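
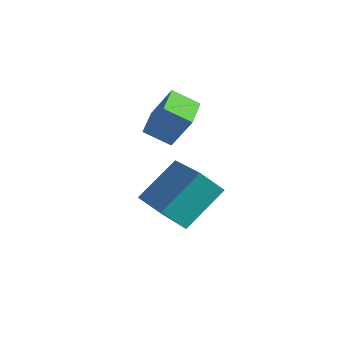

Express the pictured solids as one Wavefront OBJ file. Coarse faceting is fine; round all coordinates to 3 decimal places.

v -0.676 -2.374 -2.658
v -1.245 -2.656 -2.048
v -0.298 -1.166 -1.746
v -0.867 -1.448 -1.137
v 0.887 -3.552 -1.743
v 0.318 -3.834 -1.134
v 1.265 -2.344 -0.832
v 0.696 -2.626 -0.222
v -2.357 -0.84 -0.958
v -1.794 -0.655 0.109
v -2.748 0.145 -0.923
v -2.185 0.33 0.144
v -1.615 -0.53 -1.404
v -1.052 -0.345 -0.337
v -2.006 0.455 -1.369
v -1.443 0.64 -0.302
f 2 4 1
f 5 2 1
f 1 4 3
f 3 5 1
f 2 8 4
f 6 2 5
f 6 8 2
f 4 8 3
f 7 5 3
f 3 8 7
f 7 6 5
f 8 6 7
f 10 12 9
f 13 10 9
f 9 12 11
f 11 13 9
f 10 16 12
f 14 10 13
f 14 16 10
f 12 16 11
f 15 13 11
f 11 16 15
f 15 14 13
f 16 14 15



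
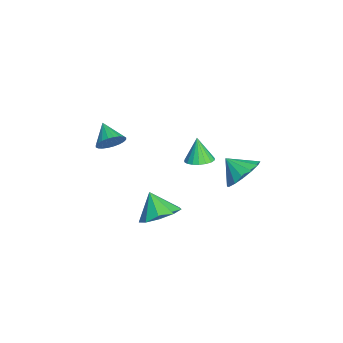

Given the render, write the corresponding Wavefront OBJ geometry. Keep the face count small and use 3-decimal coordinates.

v 0.983 4.435 -1.53
v 1.953 4.419 -1.056
v 0.577 3.565 -0.73
v 1.663 4.808 -0.779
v 1.191 5.098 -0.703
v 0.663 5.21 -0.849
v 0.221 5.115 -1.177
v -0.017 4.837 -1.6
v 0.012 4.452 -2.004
v 0.302 4.062 -2.281
v 0.774 3.772 -2.357
v 1.302 3.66 -2.211
v 1.744 3.756 -1.883
v 1.983 4.034 -1.461
v -1.844 -2.024 -1.536
v -1.346 -2.4 -1.051
v -2.876 -2.496 -0.844
v -1.375 -2.128 -0.909
v -1.475 -1.84 -0.862
v -1.632 -1.58 -0.918
v -1.82 -1.388 -1.068
v -2.013 -1.293 -1.289
v -2.179 -1.309 -1.548
v -2.295 -1.433 -1.805
v -2.341 -1.648 -2.021
v -2.313 -1.92 -2.164
v -2.212 -2.207 -2.211
v -2.056 -2.467 -2.155
v -1.867 -2.659 -2.005
v -1.675 -2.755 -1.784
v -1.509 -2.739 -1.525
v -1.393 -2.614 -1.268
v 0.978 2.347 -0.585
v 1.68 2.347 -0.383
v 0.602 2.213 0.725
v 1.602 2.662 -0.374
v 1.4 2.915 -0.406
v 1.115 3.055 -0.473
v 0.803 3.055 -0.563
v 0.526 2.915 -0.657
v 0.338 2.662 -0.737
v 0.277 2.347 -0.787
v 0.355 2.032 -0.797
v 0.556 1.779 -0.765
v 0.842 1.639 -0.697
v 1.154 1.639 -0.607
v 1.431 1.779 -0.513
v 1.619 2.032 -0.433
v 2.909 0.576 -3.096
v 3.519 1.228 -2.489
v 2.311 0.044 -1.924
v 2.884 1.564 -2.661
v 2.26 1.437 -3.037
v 1.941 0.908 -3.44
v 2.074 0.223 -3.683
v 2.598 -0.297 -3.651
v 3.268 -0.408 -3.36
v 3.77 -0.059 -2.945
v 3.869 0.587 -2.601
f 2 1 4
f 2 4 3
f 4 1 5
f 4 5 3
f 5 1 6
f 5 6 3
f 6 1 7
f 6 7 3
f 7 1 8
f 7 8 3
f 8 1 9
f 8 9 3
f 9 1 10
f 9 10 3
f 10 1 11
f 10 11 3
f 11 1 12
f 11 12 3
f 12 1 13
f 12 13 3
f 13 1 14
f 13 14 3
f 14 1 2
f 14 2 3
f 16 15 18
f 16 18 17
f 18 15 19
f 18 19 17
f 19 15 20
f 19 20 17
f 20 15 21
f 20 21 17
f 21 15 22
f 21 22 17
f 22 15 23
f 22 23 17
f 23 15 24
f 23 24 17
f 24 15 25
f 24 25 17
f 25 15 26
f 25 26 17
f 26 15 27
f 26 27 17
f 27 15 28
f 27 28 17
f 28 15 29
f 28 29 17
f 29 15 30
f 29 30 17
f 30 15 31
f 30 31 17
f 31 15 32
f 31 32 17
f 32 15 16
f 32 16 17
f 34 33 36
f 34 36 35
f 36 33 37
f 36 37 35
f 37 33 38
f 37 38 35
f 38 33 39
f 38 39 35
f 39 33 40
f 39 40 35
f 40 33 41
f 40 41 35
f 41 33 42
f 41 42 35
f 42 33 43
f 42 43 35
f 43 33 44
f 43 44 35
f 44 33 45
f 44 45 35
f 45 33 46
f 45 46 35
f 46 33 47
f 46 47 35
f 47 33 48
f 47 48 35
f 48 33 34
f 48 34 35
f 50 49 52
f 50 52 51
f 52 49 53
f 52 53 51
f 53 49 54
f 53 54 51
f 54 49 55
f 54 55 51
f 55 49 56
f 55 56 51
f 56 49 57
f 56 57 51
f 57 49 58
f 57 58 51
f 58 49 59
f 58 59 51
f 59 49 50
f 59 50 51



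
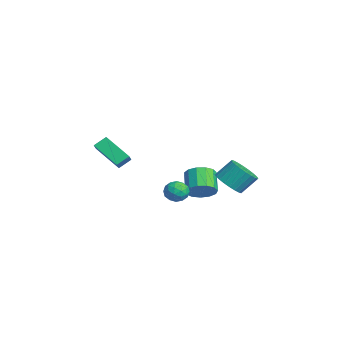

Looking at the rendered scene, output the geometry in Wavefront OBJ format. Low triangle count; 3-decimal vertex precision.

v 0.961 1.717 -3.775
v 1.557 1.881 -3.094
v 0.415 2.086 -2.144
v -0.181 1.923 -2.825
v 1.457 2.34 -3.313
v 0.315 2.545 -2.363
v 1.199 2.601 -3.68
v 0.057 2.806 -2.729
v 0.866 2.582 -4.076
v -0.276 2.787 -3.126
v 0.563 2.288 -4.377
v -0.58 2.493 -3.427
v 0.386 1.813 -4.487
v -0.756 2.018 -3.537
v 0.392 1.308 -4.371
v -0.75 1.513 -3.421
v 0.579 0.933 -4.065
v -0.564 1.138 -3.115
v 0.887 0.807 -3.668
v -0.256 1.012 -2.718
v 1.218 0.97 -3.305
v 0.076 1.175 -2.354
v 1.468 1.37 -3.09
v 0.326 1.576 -2.14
v 0.944 -4.341 0.331
v 0.799 -3.619 0.849
v 0.324 -4.108 -0.169
v 0.179 -3.386 0.349
v 2.201 -3.314 -0.749
v 2.056 -2.592 -0.231
v 1.581 -3.081 -1.249
v 1.436 -2.359 -0.731
v 1.323 0.953 -3.556
v 1.771 0.331 -3.688
v 0.309 0.209 -3.492
v 0.757 -0.413 -3.624
v 0.816 -0.027 -2.951
v 1.442 0.432 -2.99
v 0.638 0.108 -4.19
v 1.264 0.567 -4.229
v 1.347 -0.192 -4.08
v 1.457 -0.275 -3.314
v 0.623 0.815 -3.866
v 0.733 0.732 -3.1
v 1.636 0.707 -3.628
v 0.444 -0.167 -3.552
v 0.479 0.06 -3.156
v 0.742 -0.306 -3.234
v 1.443 0.767 -3.218
v 1.706 0.401 -3.295
v 1.145 0.19 -2.862
v 0.374 0.139 -3.885
v 0.637 -0.227 -3.962
v 1.338 0.846 -3.946
v 1.601 0.48 -4.024
v 0.935 0.35 -4.318
v 1.65 0.034 -3.936
v 1.054 -0.403 -3.898
v 0.984 -0.097 -4.23
v 1.352 0.173 -4.254
v 1.715 -0.015 -3.486
v 1.119 -0.452 -3.448
v 1.153 -0.225 -3.052
v 1.522 0.045 -3.076
v 1.466 -0.322 -3.716
v 0.961 0.992 -3.732
v 0.365 0.555 -3.694
v 0.558 0.495 -4.104
v 0.927 0.765 -4.128
v 1.026 0.943 -3.282
v 0.43 0.506 -3.244
v 0.728 0.367 -2.926
v 1.096 0.637 -2.95
v 0.614 0.862 -3.464
v 0.833 3.296 -3.355
v 1.345 2.652 -2.769
v 1.359 3.6 -1.739
v 0.847 4.244 -2.325
v 1.639 2.843 -2.949
v 1.653 3.791 -1.919
v 1.811 3.103 -3.19
v 1.825 4.051 -2.161
v 1.833 3.392 -3.457
v 1.847 4.34 -2.427
v 1.703 3.666 -3.708
v 1.718 4.615 -2.679
v 1.441 3.885 -3.906
v 1.455 4.833 -2.876
v 1.086 4.013 -4.019
v 1.101 4.962 -2.989
v 0.693 4.032 -4.031
v 0.707 4.981 -3.002
v 0.321 3.94 -3.941
v 0.335 4.888 -2.911
v 0.027 3.749 -3.761
v 0.041 4.697 -2.731
v -0.145 3.489 -3.519
v -0.131 4.437 -2.49
v -0.167 3.2 -3.253
v -0.153 4.148 -2.223
v -0.038 2.925 -3.001
v -0.023 3.874 -1.972
v 0.225 2.707 -2.804
v 0.239 3.655 -1.774
v 0.579 2.578 -2.691
v 0.594 3.527 -1.661
v 0.973 2.559 -2.678
v 0.987 3.508 -1.649
f 2 1 5
f 2 5 3
f 3 5 6
f 3 6 4
f 5 1 7
f 5 7 6
f 6 7 8
f 6 8 4
f 7 1 9
f 7 9 8
f 8 9 10
f 8 10 4
f 9 1 11
f 9 11 10
f 10 11 12
f 10 12 4
f 11 1 13
f 11 13 12
f 12 13 14
f 12 14 4
f 13 1 15
f 13 15 14
f 14 15 16
f 14 16 4
f 15 1 17
f 15 17 16
f 16 17 18
f 16 18 4
f 17 1 19
f 17 19 18
f 18 19 20
f 18 20 4
f 19 1 21
f 19 21 20
f 20 21 22
f 20 22 4
f 21 1 23
f 21 23 22
f 22 23 24
f 22 24 4
f 23 1 2
f 23 2 24
f 24 2 3
f 24 3 4
f 26 28 25
f 29 26 25
f 25 28 27
f 27 29 25
f 26 32 28
f 30 26 29
f 30 32 26
f 28 32 27
f 31 29 27
f 27 32 31
f 31 30 29
f 32 30 31
f 33 70 49
f 70 44 73
f 49 73 38
f 70 73 49
f 33 49 45
f 49 38 50
f 45 50 34
f 49 50 45
f 33 45 54
f 45 34 55
f 54 55 40
f 45 55 54
f 33 54 66
f 54 40 69
f 66 69 43
f 54 69 66
f 33 66 70
f 66 43 74
f 70 74 44
f 66 74 70
f 34 50 61
f 50 38 64
f 61 64 42
f 50 64 61
f 38 73 51
f 73 44 72
f 51 72 37
f 73 72 51
f 44 74 71
f 74 43 67
f 71 67 35
f 74 67 71
f 43 69 68
f 69 40 56
f 68 56 39
f 69 56 68
f 40 55 60
f 55 34 57
f 60 57 41
f 55 57 60
f 36 62 48
f 62 42 63
f 48 63 37
f 62 63 48
f 36 48 46
f 48 37 47
f 46 47 35
f 48 47 46
f 36 46 53
f 46 35 52
f 53 52 39
f 46 52 53
f 36 53 58
f 53 39 59
f 58 59 41
f 53 59 58
f 36 58 62
f 58 41 65
f 62 65 42
f 58 65 62
f 37 63 51
f 63 42 64
f 51 64 38
f 63 64 51
f 35 47 71
f 47 37 72
f 71 72 44
f 47 72 71
f 39 52 68
f 52 35 67
f 68 67 43
f 52 67 68
f 41 59 60
f 59 39 56
f 60 56 40
f 59 56 60
f 42 65 61
f 65 41 57
f 61 57 34
f 65 57 61
f 76 75 79
f 76 79 77
f 77 79 80
f 77 80 78
f 79 75 81
f 79 81 80
f 80 81 82
f 80 82 78
f 81 75 83
f 81 83 82
f 82 83 84
f 82 84 78
f 83 75 85
f 83 85 84
f 84 85 86
f 84 86 78
f 85 75 87
f 85 87 86
f 86 87 88
f 86 88 78
f 87 75 89
f 87 89 88
f 88 89 90
f 88 90 78
f 89 75 91
f 89 91 90
f 90 91 92
f 90 92 78
f 91 75 93
f 91 93 92
f 92 93 94
f 92 94 78
f 93 75 95
f 93 95 94
f 94 95 96
f 94 96 78
f 95 75 97
f 95 97 96
f 96 97 98
f 96 98 78
f 97 75 99
f 97 99 98
f 98 99 100
f 98 100 78
f 99 75 101
f 99 101 100
f 100 101 102
f 100 102 78
f 101 75 103
f 101 103 102
f 102 103 104
f 102 104 78
f 103 75 105
f 103 105 104
f 104 105 106
f 104 106 78
f 105 75 107
f 105 107 106
f 106 107 108
f 106 108 78
f 107 75 76
f 107 76 108
f 108 76 77
f 108 77 78



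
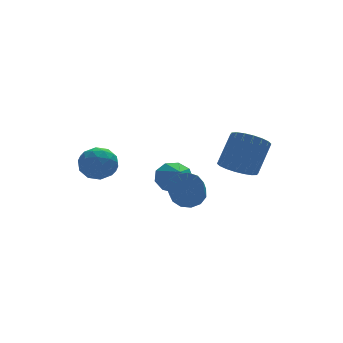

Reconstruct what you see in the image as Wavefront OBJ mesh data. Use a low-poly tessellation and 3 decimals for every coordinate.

v 1.848 3.461 -0.929
v 2.809 3.229 -1.08
v 1.612 1.759 0.189
v 2.746 3.609 -0.515
v 2.263 3.92 -0.144
v 1.585 4.016 -0.14
v 1.031 3.852 -0.506
v 0.859 3.505 -1.07
v 1.15 3.138 -1.568
v 1.767 2.921 -1.767
v 2.422 2.957 -1.574
v 0.899 -1.439 0.185
v 1.647 -1.895 0.026
v 1.008 -3.337 1.156
v 0.261 -2.881 1.315
v 1.736 -1.616 0.432
v 1.097 -3.057 1.563
v 1.559 -1.28 0.76
v 0.921 -2.722 1.891
v 1.173 -0.995 0.906
v 0.534 -2.437 2.036
v 0.7 -0.851 0.822
v 0.061 -2.293 1.953
v 0.291 -0.894 0.537
v -0.348 -2.335 1.667
v 0.074 -1.109 0.139
v -0.565 -2.551 1.269
v 0.12 -1.43 -0.244
v -0.519 -2.871 0.886
v 0.413 -1.753 -0.491
v -0.226 -3.195 0.639
v 0.86 -1.977 -0.523
v 0.222 -3.419 0.607
v 1.32 -2.03 -0.331
v 0.682 -3.472 0.8
v -1.972 4.671 0.201
v -1.082 4.069 0.402
v -2.998 3.291 0.618
v -2.108 2.689 0.819
v -2.369 3.518 1.483
v -1.735 4.371 1.225
v -2.345 2.989 -0.205
v -1.711 3.842 -0.463
v -1.312 3.03 0.151
v -1.327 3.357 1.195
v -2.753 4.003 -0.175
v -2.768 4.33 0.869
v -1.437 4.491 0.265
v -2.643 2.869 0.755
v -2.797 3.356 1.145
v -2.273 3.002 1.264
v -1.821 4.668 0.749
v -1.298 4.315 0.867
v -2.054 3.99 1.502
v -2.782 3.045 0.153
v -2.259 2.692 0.271
v -1.807 4.358 -0.244
v -1.283 4.004 -0.125
v -2.026 3.37 -0.482
v -1.049 3.527 0.236
v -1.652 2.716 0.481
v -1.791 2.892 -0.122
v -1.418 3.393 -0.273
v -1.058 3.719 0.849
v -1.661 2.908 1.094
v -1.814 3.394 1.484
v -1.442 3.896 1.333
v -1.193 3.108 0.701
v -2.419 4.452 -0.074
v -3.022 3.641 0.171
v -2.638 3.464 -0.313
v -2.266 3.966 -0.464
v -2.428 4.644 0.539
v -3.031 3.833 0.784
v -2.662 3.967 1.293
v -2.289 4.468 1.142
v -2.887 4.252 0.319
v 3.139 -2.112 1.796
v 3.685 -1.546 1.131
v 4.668 -0.722 2.639
v 4.121 -1.288 3.304
v 3.324 -1.279 1.22
v 4.306 -0.454 2.728
v 2.926 -1.176 1.423
v 3.908 -0.352 2.931
v 2.57 -1.259 1.7
v 3.553 -0.434 3.208
v 2.327 -1.511 1.996
v 3.31 -0.686 3.504
v 2.245 -1.881 2.252
v 3.227 -1.057 3.761
v 2.339 -2.298 2.418
v 3.322 -1.474 3.927
v 2.592 -2.678 2.461
v 3.575 -1.854 3.969
v 2.954 -2.946 2.372
v 3.936 -2.121 3.88
v 3.352 -3.048 2.169
v 4.334 -2.224 3.677
v 3.707 -2.966 1.892
v 4.69 -2.141 3.4
v 3.95 -2.714 1.596
v 4.933 -1.889 3.104
v 4.033 -2.343 1.339
v 5.015 -1.519 2.848
v 3.938 -1.926 1.173
v 4.921 -1.102 2.682
f 2 1 4
f 2 4 3
f 4 1 5
f 4 5 3
f 5 1 6
f 5 6 3
f 6 1 7
f 6 7 3
f 7 1 8
f 7 8 3
f 8 1 9
f 8 9 3
f 9 1 10
f 9 10 3
f 10 1 11
f 10 11 3
f 11 1 2
f 11 2 3
f 13 12 16
f 13 16 14
f 14 16 17
f 14 17 15
f 16 12 18
f 16 18 17
f 17 18 19
f 17 19 15
f 18 12 20
f 18 20 19
f 19 20 21
f 19 21 15
f 20 12 22
f 20 22 21
f 21 22 23
f 21 23 15
f 22 12 24
f 22 24 23
f 23 24 25
f 23 25 15
f 24 12 26
f 24 26 25
f 25 26 27
f 25 27 15
f 26 12 28
f 26 28 27
f 27 28 29
f 27 29 15
f 28 12 30
f 28 30 29
f 29 30 31
f 29 31 15
f 30 12 32
f 30 32 31
f 31 32 33
f 31 33 15
f 32 12 34
f 32 34 33
f 33 34 35
f 33 35 15
f 34 12 13
f 34 13 35
f 35 13 14
f 35 14 15
f 36 73 52
f 73 47 76
f 52 76 41
f 73 76 52
f 36 52 48
f 52 41 53
f 48 53 37
f 52 53 48
f 36 48 57
f 48 37 58
f 57 58 43
f 48 58 57
f 36 57 69
f 57 43 72
f 69 72 46
f 57 72 69
f 36 69 73
f 69 46 77
f 73 77 47
f 69 77 73
f 37 53 64
f 53 41 67
f 64 67 45
f 53 67 64
f 41 76 54
f 76 47 75
f 54 75 40
f 76 75 54
f 47 77 74
f 77 46 70
f 74 70 38
f 77 70 74
f 46 72 71
f 72 43 59
f 71 59 42
f 72 59 71
f 43 58 63
f 58 37 60
f 63 60 44
f 58 60 63
f 39 65 51
f 65 45 66
f 51 66 40
f 65 66 51
f 39 51 49
f 51 40 50
f 49 50 38
f 51 50 49
f 39 49 56
f 49 38 55
f 56 55 42
f 49 55 56
f 39 56 61
f 56 42 62
f 61 62 44
f 56 62 61
f 39 61 65
f 61 44 68
f 65 68 45
f 61 68 65
f 40 66 54
f 66 45 67
f 54 67 41
f 66 67 54
f 38 50 74
f 50 40 75
f 74 75 47
f 50 75 74
f 42 55 71
f 55 38 70
f 71 70 46
f 55 70 71
f 44 62 63
f 62 42 59
f 63 59 43
f 62 59 63
f 45 68 64
f 68 44 60
f 64 60 37
f 68 60 64
f 79 78 82
f 79 82 80
f 80 82 83
f 80 83 81
f 82 78 84
f 82 84 83
f 83 84 85
f 83 85 81
f 84 78 86
f 84 86 85
f 85 86 87
f 85 87 81
f 86 78 88
f 86 88 87
f 87 88 89
f 87 89 81
f 88 78 90
f 88 90 89
f 89 90 91
f 89 91 81
f 90 78 92
f 90 92 91
f 91 92 93
f 91 93 81
f 92 78 94
f 92 94 93
f 93 94 95
f 93 95 81
f 94 78 96
f 94 96 95
f 95 96 97
f 95 97 81
f 96 78 98
f 96 98 97
f 97 98 99
f 97 99 81
f 98 78 100
f 98 100 99
f 99 100 101
f 99 101 81
f 100 78 102
f 100 102 101
f 101 102 103
f 101 103 81
f 102 78 104
f 102 104 103
f 103 104 105
f 103 105 81
f 104 78 106
f 104 106 105
f 105 106 107
f 105 107 81
f 106 78 79
f 106 79 107
f 107 79 80
f 107 80 81



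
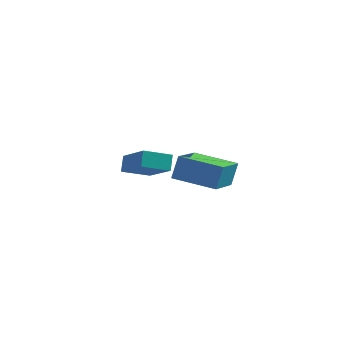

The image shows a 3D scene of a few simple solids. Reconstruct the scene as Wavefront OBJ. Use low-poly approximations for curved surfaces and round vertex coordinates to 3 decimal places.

v -4.962 -1.812 -0.943
v -5.08 -1.35 -0.276
v -4.061 -1.01 -1.34
v -4.179 -0.548 -0.673
v -3.561 -2.892 0.053
v -3.679 -2.43 0.72
v -2.66 -2.09 -0.344
v -2.778 -1.628 0.323
v -4.3 1.636 -2.662
v -4.142 2.008 -1.501
v -4.418 3.6 -3.275
v -4.26 3.971 -2.113
v -2.28 1.669 -2.947
v -2.122 2.04 -1.785
v -2.398 3.632 -3.559
v -2.24 4.004 -2.398
f 2 4 1
f 5 2 1
f 1 4 3
f 3 5 1
f 2 8 4
f 6 2 5
f 6 8 2
f 4 8 3
f 7 5 3
f 3 8 7
f 7 6 5
f 8 6 7
f 10 12 9
f 13 10 9
f 9 12 11
f 11 13 9
f 10 16 12
f 14 10 13
f 14 16 10
f 12 16 11
f 15 13 11
f 11 16 15
f 15 14 13
f 16 14 15



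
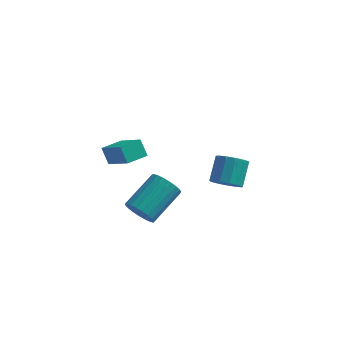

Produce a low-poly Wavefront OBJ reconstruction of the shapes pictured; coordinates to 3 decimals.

v 1.379 1.822 -3.285
v 1.744 2.266 -3.767
v 1.785 3.242 -2.837
v 1.421 2.798 -2.355
v 1.332 2.339 -3.826
v 1.373 3.316 -2.895
v 0.935 2.248 -3.713
v 0.976 3.225 -2.783
v 0.679 2.022 -3.465
v 0.72 2.999 -2.534
v 0.646 1.732 -3.159
v 0.687 2.709 -2.228
v 0.845 1.471 -2.893
v 0.886 2.447 -1.963
v 1.214 1.321 -2.752
v 1.255 2.297 -1.822
v 1.636 1.33 -2.781
v 1.677 2.307 -1.85
v 1.976 1.495 -2.969
v 2.017 2.472 -2.038
v 2.127 1.764 -3.258
v 2.168 2.741 -2.327
v 2.04 2.051 -3.556
v 2.081 3.028 -2.625
v -2.446 -2.904 1.044
v -2.823 -2.606 1.733
v -1.838 -2.135 1.044
v -2.215 -1.837 1.733
v -1.385 -3.743 1.987
v -1.762 -3.445 2.676
v -0.777 -2.974 1.987
v -1.154 -2.676 2.676
v -1.751 -0.903 -3.694
v -1.236 -1.374 -3.347
v -0.454 0.151 -2.438
v -0.969 0.623 -2.786
v -1.079 -1.292 -3.619
v -0.297 0.233 -2.71
v -1.039 -1.143 -3.904
v -0.257 0.382 -2.995
v -1.122 -0.952 -4.153
v -0.34 0.573 -3.244
v -1.313 -0.753 -4.322
v -0.531 0.772 -3.414
v -1.581 -0.579 -4.384
v -0.799 0.946 -3.475
v -1.877 -0.462 -4.325
v -1.095 1.063 -3.417
v -2.152 -0.421 -4.158
v -1.37 1.105 -3.249
v -2.358 -0.463 -3.911
v -1.576 1.063 -3.002
v -2.458 -0.581 -3.626
v -1.676 0.944 -2.717
v -2.436 -0.755 -3.353
v -1.655 0.771 -2.444
v -2.296 -0.954 -3.139
v -1.514 0.571 -2.23
v -2.062 -1.144 -3.021
v -1.28 0.381 -2.112
v -1.774 -1.293 -3.02
v -0.992 0.232 -2.111
v -1.481 -1.374 -3.135
v -0.699 0.151 -2.226
f 2 1 5
f 2 5 3
f 3 5 6
f 3 6 4
f 5 1 7
f 5 7 6
f 6 7 8
f 6 8 4
f 7 1 9
f 7 9 8
f 8 9 10
f 8 10 4
f 9 1 11
f 9 11 10
f 10 11 12
f 10 12 4
f 11 1 13
f 11 13 12
f 12 13 14
f 12 14 4
f 13 1 15
f 13 15 14
f 14 15 16
f 14 16 4
f 15 1 17
f 15 17 16
f 16 17 18
f 16 18 4
f 17 1 19
f 17 19 18
f 18 19 20
f 18 20 4
f 19 1 21
f 19 21 20
f 20 21 22
f 20 22 4
f 21 1 23
f 21 23 22
f 22 23 24
f 22 24 4
f 23 1 2
f 23 2 24
f 24 2 3
f 24 3 4
f 26 28 25
f 29 26 25
f 25 28 27
f 27 29 25
f 26 32 28
f 30 26 29
f 30 32 26
f 28 32 27
f 31 29 27
f 27 32 31
f 31 30 29
f 32 30 31
f 34 33 37
f 34 37 35
f 35 37 38
f 35 38 36
f 37 33 39
f 37 39 38
f 38 39 40
f 38 40 36
f 39 33 41
f 39 41 40
f 40 41 42
f 40 42 36
f 41 33 43
f 41 43 42
f 42 43 44
f 42 44 36
f 43 33 45
f 43 45 44
f 44 45 46
f 44 46 36
f 45 33 47
f 45 47 46
f 46 47 48
f 46 48 36
f 47 33 49
f 47 49 48
f 48 49 50
f 48 50 36
f 49 33 51
f 49 51 50
f 50 51 52
f 50 52 36
f 51 33 53
f 51 53 52
f 52 53 54
f 52 54 36
f 53 33 55
f 53 55 54
f 54 55 56
f 54 56 36
f 55 33 57
f 55 57 56
f 56 57 58
f 56 58 36
f 57 33 59
f 57 59 58
f 58 59 60
f 58 60 36
f 59 33 61
f 59 61 60
f 60 61 62
f 60 62 36
f 61 33 63
f 61 63 62
f 62 63 64
f 62 64 36
f 63 33 34
f 63 34 64
f 64 34 35
f 64 35 36



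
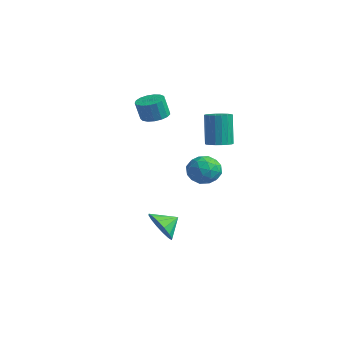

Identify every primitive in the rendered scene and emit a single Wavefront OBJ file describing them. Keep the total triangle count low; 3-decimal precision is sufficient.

v 2.093 -0.673 2.318
v 2.777 -0.935 2.477
v 2.391 -0.75 4.441
v 1.707 -0.487 4.282
v 2.827 -0.606 2.456
v 2.441 -0.421 4.42
v 2.732 -0.29 2.408
v 2.346 -0.105 4.372
v 2.51 -0.05 2.341
v 2.124 0.135 4.305
v 2.206 0.067 2.27
v 1.82 0.252 4.234
v 1.879 0.038 2.209
v 1.493 0.223 4.173
v 1.595 -0.132 2.169
v 1.208 0.053 4.133
v 1.409 -0.41 2.159
v 1.023 -0.225 4.123
v 1.359 -0.739 2.18
v 0.973 -0.554 4.144
v 1.454 -1.055 2.228
v 1.068 -0.87 4.192
v 1.676 -1.295 2.295
v 1.29 -1.11 4.259
v 1.98 -1.412 2.366
v 1.594 -1.227 4.33
v 2.307 -1.383 2.427
v 1.921 -1.198 4.391
v 2.592 -1.213 2.467
v 2.205 -1.028 4.431
v -3.656 -1.2 2.871
v -2.811 -1.287 2.838
v -2.8 -1.648 4.076
v -3.644 -1.56 4.109
v -2.864 -0.9 2.951
v -2.853 -1.261 4.189
v -3.099 -0.581 3.046
v -3.088 -0.942 4.284
v -3.461 -0.405 3.101
v -3.45 -0.765 4.339
v -3.868 -0.41 3.103
v -3.857 -0.771 4.341
v -4.226 -0.596 3.052
v -4.215 -0.957 4.29
v -4.454 -0.921 2.959
v -4.442 -1.281 4.198
v -4.498 -1.309 2.847
v -4.487 -1.67 4.085
v -4.35 -1.672 2.739
v -4.338 -2.033 3.978
v -4.042 -1.927 2.662
v -4.031 -2.288 3.901
v -3.646 -2.016 2.633
v -3.635 -2.376 3.871
v -3.252 -1.917 2.658
v -3.241 -2.278 3.897
v -2.951 -1.654 2.732
v -2.94 -2.015 3.97
v 0.702 -3.467 -3.672
v 1.169 -3.039 -4.571
v 0.858 -2.453 -3.108
v 0.614 -2.924 -4.624
v 0.083 -2.954 -4.422
v -0.283 -3.121 -4.019
v -0.385 -3.382 -3.523
v -0.195 -3.664 -3.067
v 0.234 -3.894 -2.772
v 0.789 -4.01 -2.719
v 1.321 -3.98 -2.921
v 1.687 -3.812 -3.324
v 1.788 -3.552 -3.82
v 1.599 -3.269 -4.277
v -1.144 0.479 -0.383
v -0.526 0.463 -1.233
v -0.134 -0.663 0.373
v 0.484 -0.679 -0.477
v 0.45 0.178 0.131
v -0.175 0.883 -0.336
v -0.485 -1.083 -0.524
v -1.11 -0.378 -0.991
v -0.119 -0.503 -1.321
v 0.459 0.277 -0.915
v -1.119 -0.477 0.055
v -0.541 0.303 0.461
v -0.924 0.571 -0.874
v 0.264 -0.771 0.014
v 0.243 -0.268 0.372
v 0.607 -0.277 -0.128
v -0.717 0.818 -0.347
v -0.354 0.809 -0.847
v 0.22 0.641 -0.044
v -0.306 -1.009 -0.013
v 0.057 -1.018 -0.513
v -1.267 0.077 -0.732
v -0.903 0.068 -1.232
v -0.88 -0.841 -0.816
v -0.321 -0.006 -1.426
v 0.273 -0.677 -0.981
v -0.297 -0.915 -1.009
v -0.664 -0.5 -1.284
v 0.019 0.452 -1.187
v 0.612 -0.219 -0.743
v 0.592 0.285 -0.385
v 0.225 0.699 -0.66
v 0.258 -0.115 -1.239
v -1.272 0.019 -0.117
v -0.679 -0.652 0.327
v -0.885 -0.899 -0.2
v -1.252 -0.485 -0.475
v -0.933 0.477 0.121
v -0.339 -0.194 0.566
v 0.004 0.3 0.424
v -0.363 0.715 0.149
v -0.918 -0.085 0.379
f 2 1 5
f 2 5 3
f 3 5 6
f 3 6 4
f 5 1 7
f 5 7 6
f 6 7 8
f 6 8 4
f 7 1 9
f 7 9 8
f 8 9 10
f 8 10 4
f 9 1 11
f 9 11 10
f 10 11 12
f 10 12 4
f 11 1 13
f 11 13 12
f 12 13 14
f 12 14 4
f 13 1 15
f 13 15 14
f 14 15 16
f 14 16 4
f 15 1 17
f 15 17 16
f 16 17 18
f 16 18 4
f 17 1 19
f 17 19 18
f 18 19 20
f 18 20 4
f 19 1 21
f 19 21 20
f 20 21 22
f 20 22 4
f 21 1 23
f 21 23 22
f 22 23 24
f 22 24 4
f 23 1 25
f 23 25 24
f 24 25 26
f 24 26 4
f 25 1 27
f 25 27 26
f 26 27 28
f 26 28 4
f 27 1 29
f 27 29 28
f 28 29 30
f 28 30 4
f 29 1 2
f 29 2 30
f 30 2 3
f 30 3 4
f 32 31 35
f 32 35 33
f 33 35 36
f 33 36 34
f 35 31 37
f 35 37 36
f 36 37 38
f 36 38 34
f 37 31 39
f 37 39 38
f 38 39 40
f 38 40 34
f 39 31 41
f 39 41 40
f 40 41 42
f 40 42 34
f 41 31 43
f 41 43 42
f 42 43 44
f 42 44 34
f 43 31 45
f 43 45 44
f 44 45 46
f 44 46 34
f 45 31 47
f 45 47 46
f 46 47 48
f 46 48 34
f 47 31 49
f 47 49 48
f 48 49 50
f 48 50 34
f 49 31 51
f 49 51 50
f 50 51 52
f 50 52 34
f 51 31 53
f 51 53 52
f 52 53 54
f 52 54 34
f 53 31 55
f 53 55 54
f 54 55 56
f 54 56 34
f 55 31 57
f 55 57 56
f 56 57 58
f 56 58 34
f 57 31 32
f 57 32 58
f 58 32 33
f 58 33 34
f 60 59 62
f 60 62 61
f 62 59 63
f 62 63 61
f 63 59 64
f 63 64 61
f 64 59 65
f 64 65 61
f 65 59 66
f 65 66 61
f 66 59 67
f 66 67 61
f 67 59 68
f 67 68 61
f 68 59 69
f 68 69 61
f 69 59 70
f 69 70 61
f 70 59 71
f 70 71 61
f 71 59 72
f 71 72 61
f 72 59 60
f 72 60 61
f 73 110 89
f 110 84 113
f 89 113 78
f 110 113 89
f 73 89 85
f 89 78 90
f 85 90 74
f 89 90 85
f 73 85 94
f 85 74 95
f 94 95 80
f 85 95 94
f 73 94 106
f 94 80 109
f 106 109 83
f 94 109 106
f 73 106 110
f 106 83 114
f 110 114 84
f 106 114 110
f 74 90 101
f 90 78 104
f 101 104 82
f 90 104 101
f 78 113 91
f 113 84 112
f 91 112 77
f 113 112 91
f 84 114 111
f 114 83 107
f 111 107 75
f 114 107 111
f 83 109 108
f 109 80 96
f 108 96 79
f 109 96 108
f 80 95 100
f 95 74 97
f 100 97 81
f 95 97 100
f 76 102 88
f 102 82 103
f 88 103 77
f 102 103 88
f 76 88 86
f 88 77 87
f 86 87 75
f 88 87 86
f 76 86 93
f 86 75 92
f 93 92 79
f 86 92 93
f 76 93 98
f 93 79 99
f 98 99 81
f 93 99 98
f 76 98 102
f 98 81 105
f 102 105 82
f 98 105 102
f 77 103 91
f 103 82 104
f 91 104 78
f 103 104 91
f 75 87 111
f 87 77 112
f 111 112 84
f 87 112 111
f 79 92 108
f 92 75 107
f 108 107 83
f 92 107 108
f 81 99 100
f 99 79 96
f 100 96 80
f 99 96 100
f 82 105 101
f 105 81 97
f 101 97 74
f 105 97 101



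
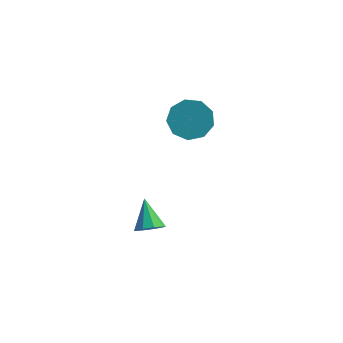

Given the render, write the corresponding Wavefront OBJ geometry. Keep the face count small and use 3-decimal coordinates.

v 2.353 4.004 1.254
v 3.193 4.444 1.539
v 3.326 3.717 2.271
v 2.487 3.276 1.986
v 2.669 4.697 1.886
v 2.803 3.97 2.618
v 1.998 4.626 1.937
v 2.131 3.898 2.669
v 1.493 4.263 1.669
v 1.626 3.536 2.401
v 1.39 3.779 1.207
v 1.523 3.052 1.938
v 1.739 3.4 0.766
v 1.872 2.673 1.498
v 2.374 3.304 0.555
v 2.508 2.576 1.286
v 3 3.534 0.67
v 3.134 2.807 1.402
v 3.324 3.985 1.059
v 3.457 3.258 1.79
v 1.182 1.183 -3.739
v 1.814 1.433 -3.725
v 0.738 2.257 -2.821
v 1.573 1.629 -4.071
v 1.149 1.617 -4.262
v 0.74 1.402 -4.207
v 0.538 1.084 -3.934
v 0.637 0.813 -3.569
v 0.991 0.715 -3.284
v 1.434 0.837 -3.211
v 1.759 1.12 -3.385
f 2 1 5
f 2 5 3
f 3 5 6
f 3 6 4
f 5 1 7
f 5 7 6
f 6 7 8
f 6 8 4
f 7 1 9
f 7 9 8
f 8 9 10
f 8 10 4
f 9 1 11
f 9 11 10
f 10 11 12
f 10 12 4
f 11 1 13
f 11 13 12
f 12 13 14
f 12 14 4
f 13 1 15
f 13 15 14
f 14 15 16
f 14 16 4
f 15 1 17
f 15 17 16
f 16 17 18
f 16 18 4
f 17 1 19
f 17 19 18
f 18 19 20
f 18 20 4
f 19 1 2
f 19 2 20
f 20 2 3
f 20 3 4
f 22 21 24
f 22 24 23
f 24 21 25
f 24 25 23
f 25 21 26
f 25 26 23
f 26 21 27
f 26 27 23
f 27 21 28
f 27 28 23
f 28 21 29
f 28 29 23
f 29 21 30
f 29 30 23
f 30 21 31
f 30 31 23
f 31 21 22
f 31 22 23



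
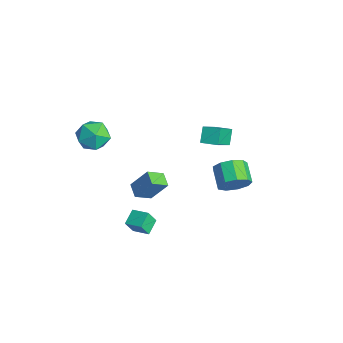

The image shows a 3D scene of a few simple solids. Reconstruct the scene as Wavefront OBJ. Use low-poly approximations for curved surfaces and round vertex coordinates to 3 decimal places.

v 1.602 -3.318 -4.845
v 1.644 -3.831 -3.85
v 0.956 -2.571 -4.433
v 0.998 -3.084 -3.438
v 2.502 -2.696 -4.562
v 2.544 -3.209 -3.567
v 1.856 -1.949 -4.15
v 1.898 -2.462 -3.155
v -2.516 3.678 -2.804
v -1.48 2.38 -1.36
v -3.139 4.13 -1.95
v -2.104 2.833 -0.507
v -1.736 4.467 -2.653
v -0.701 3.17 -1.21
v -2.36 4.92 -1.8
v -1.324 3.622 -0.356
v -5.023 -3.264 -0.171
v -4.342 -2.436 -0.708
v -3.598 -4.564 -0.372
v -2.917 -3.736 -0.909
v -3.169 -3.64 0.259
v -4.05 -2.836 0.383
v -3.89 -4.164 -1.463
v -4.771 -3.36 -1.339
v -3.642 -2.992 -1.506
v -3.197 -2.668 -0.442
v -4.743 -4.332 -0.638
v -4.298 -4.008 0.426
v 4.389 1.825 0.123
v 4.853 2.431 0.815
v 3.615 2.7 1.41
v 3.151 2.095 0.717
v 4.665 2.809 0.251
v 3.426 3.079 0.846
v 4.348 2.728 -0.372
v 3.109 2.997 0.222
v 4.05 2.224 -0.764
v 2.811 2.493 -0.17
v 3.911 1.533 -0.741
v 2.672 1.803 -0.147
v 3.996 0.98 -0.314
v 2.757 1.249 0.28
v 4.265 0.822 0.318
v 3.026 1.091 0.912
v 4.592 1.133 0.858
v 3.353 1.403 1.453
v 4.824 1.769 1.055
v 3.586 2.038 1.649
v -0.294 -1.347 -4.267
v -0.234 -2.41 -3.613
v -1.238 -1.232 -3.992
v -1.178 -2.295 -3.337
v 0.218 -0.465 -2.883
v 0.278 -1.528 -2.228
v -0.726 -0.35 -2.607
v -0.666 -1.413 -1.953
f 2 4 1
f 5 2 1
f 1 4 3
f 3 5 1
f 2 8 4
f 6 2 5
f 6 8 2
f 4 8 3
f 7 5 3
f 3 8 7
f 7 6 5
f 8 6 7
f 10 12 9
f 13 10 9
f 9 12 11
f 11 13 9
f 10 16 12
f 14 10 13
f 14 16 10
f 12 16 11
f 15 13 11
f 11 16 15
f 15 14 13
f 16 14 15
f 17 28 22
f 17 22 18
f 17 18 24
f 17 24 27
f 17 27 28
f 18 22 26
f 22 28 21
f 28 27 19
f 27 24 23
f 24 18 25
f 20 26 21
f 20 21 19
f 20 19 23
f 20 23 25
f 20 25 26
f 21 26 22
f 19 21 28
f 23 19 27
f 25 23 24
f 26 25 18
f 30 29 33
f 30 33 31
f 31 33 34
f 31 34 32
f 33 29 35
f 33 35 34
f 34 35 36
f 34 36 32
f 35 29 37
f 35 37 36
f 36 37 38
f 36 38 32
f 37 29 39
f 37 39 38
f 38 39 40
f 38 40 32
f 39 29 41
f 39 41 40
f 40 41 42
f 40 42 32
f 41 29 43
f 41 43 42
f 42 43 44
f 42 44 32
f 43 29 45
f 43 45 44
f 44 45 46
f 44 46 32
f 45 29 47
f 45 47 46
f 46 47 48
f 46 48 32
f 47 29 30
f 47 30 48
f 48 30 31
f 48 31 32
f 50 52 49
f 53 50 49
f 49 52 51
f 51 53 49
f 50 56 52
f 54 50 53
f 54 56 50
f 52 56 51
f 55 53 51
f 51 56 55
f 55 54 53
f 56 54 55



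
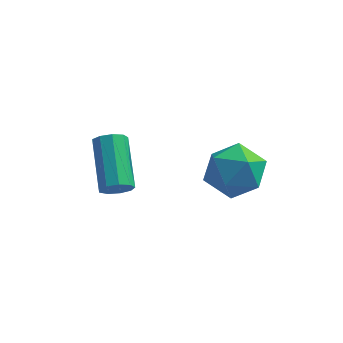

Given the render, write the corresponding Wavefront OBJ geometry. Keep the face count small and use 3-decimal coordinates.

v 2.196 0.885 1.955
v 3.028 0.744 1.42
v 1.372 -0.044 0.92
v 2.204 -0.185 0.385
v 2.121 -0.588 1.295
v 2.63 -0.014 1.935
v 1.77 0.714 0.405
v 2.279 1.288 1.045
v 2.764 0.639 0.462
v 2.981 -0.167 1.012
v 1.419 0.867 1.328
v 1.636 0.061 1.878
v -0.62 -2.006 1.808
v -0.139 -1.841 1.844
v -0.678 -0.469 2.768
v -1.16 -0.634 2.732
v -0.29 -1.708 1.559
v -0.829 -0.336 2.483
v -0.595 -1.714 1.39
v -1.134 -0.343 2.315
v -0.912 -1.857 1.417
v -1.451 -0.485 2.341
v -1.093 -2.07 1.626
v -1.632 -0.698 2.551
v -1.052 -2.252 1.921
v -1.592 -0.88 2.846
v -0.81 -2.32 2.162
v -1.349 -0.948 3.087
v -0.479 -2.24 2.238
v -1.018 -0.868 3.163
v -0.214 -2.051 2.112
v -0.753 -0.679 3.037
f 1 12 6
f 1 6 2
f 1 2 8
f 1 8 11
f 1 11 12
f 2 6 10
f 6 12 5
f 12 11 3
f 11 8 7
f 8 2 9
f 4 10 5
f 4 5 3
f 4 3 7
f 4 7 9
f 4 9 10
f 5 10 6
f 3 5 12
f 7 3 11
f 9 7 8
f 10 9 2
f 14 13 17
f 14 17 15
f 15 17 18
f 15 18 16
f 17 13 19
f 17 19 18
f 18 19 20
f 18 20 16
f 19 13 21
f 19 21 20
f 20 21 22
f 20 22 16
f 21 13 23
f 21 23 22
f 22 23 24
f 22 24 16
f 23 13 25
f 23 25 24
f 24 25 26
f 24 26 16
f 25 13 27
f 25 27 26
f 26 27 28
f 26 28 16
f 27 13 29
f 27 29 28
f 28 29 30
f 28 30 16
f 29 13 31
f 29 31 30
f 30 31 32
f 30 32 16
f 31 13 14
f 31 14 32
f 32 14 15
f 32 15 16



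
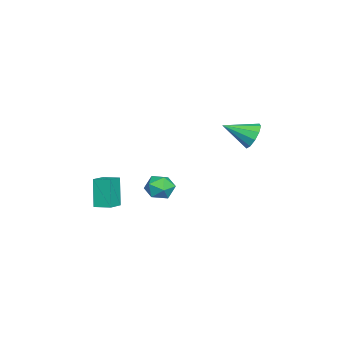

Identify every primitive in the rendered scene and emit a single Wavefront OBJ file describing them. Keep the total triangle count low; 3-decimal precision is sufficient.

v -3.061 -0.034 -1.543
v -2.68 -0.386 -2.334
v -3.38 -1.454 -1.066
v -2.999 -1.806 -1.857
v -2.446 -1.396 -1.208
v -2.249 -0.519 -1.502
v -3.811 -1.321 -1.898
v -3.614 -0.444 -2.192
v -3.144 -1.181 -2.554
v -2.3 -1.228 -2.127
v -3.76 -0.612 -1.273
v -2.916 -0.659 -0.846
v -3.155 4.176 2.723
v -2.595 4.599 3.319
v -2.805 2.564 3.537
v -3.119 4.597 3.541
v -3.656 4.434 3.451
v -4.002 4.173 3.082
v -4.025 3.914 2.577
v -3.715 3.754 2.128
v -3.192 3.756 1.906
v -2.654 3.918 1.996
v -2.308 4.179 2.364
v -2.286 4.439 2.869
v -2.748 -4.044 -3.277
v -3.407 -4.227 -1.472
v -2.56 -3.026 -3.105
v -3.219 -3.208 -1.301
v -1.641 -4.312 -2.899
v -2.3 -4.494 -1.095
v -1.453 -3.293 -2.728
v -2.112 -3.476 -0.923
f 1 12 6
f 1 6 2
f 1 2 8
f 1 8 11
f 1 11 12
f 2 6 10
f 6 12 5
f 12 11 3
f 11 8 7
f 8 2 9
f 4 10 5
f 4 5 3
f 4 3 7
f 4 7 9
f 4 9 10
f 5 10 6
f 3 5 12
f 7 3 11
f 9 7 8
f 10 9 2
f 14 13 16
f 14 16 15
f 16 13 17
f 16 17 15
f 17 13 18
f 17 18 15
f 18 13 19
f 18 19 15
f 19 13 20
f 19 20 15
f 20 13 21
f 20 21 15
f 21 13 22
f 21 22 15
f 22 13 23
f 22 23 15
f 23 13 24
f 23 24 15
f 24 13 14
f 24 14 15
f 26 28 25
f 29 26 25
f 25 28 27
f 27 29 25
f 26 32 28
f 30 26 29
f 30 32 26
f 28 32 27
f 31 29 27
f 27 32 31
f 31 30 29
f 32 30 31



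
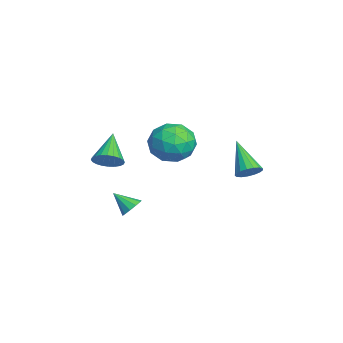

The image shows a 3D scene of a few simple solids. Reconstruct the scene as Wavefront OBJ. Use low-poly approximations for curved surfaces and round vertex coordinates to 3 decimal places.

v 3.973 3.914 0.185
v 4.385 3.448 0.506
v 2.447 3.506 1.555
v 4.451 3.736 0.665
v 4.407 4.064 0.714
v 4.263 4.358 0.641
v 4.053 4.551 0.465
v 3.825 4.597 0.224
v 3.63 4.487 -0.025
v 3.514 4.245 -0.227
v 3.503 3.928 -0.334
v 3.6 3.608 -0.322
v 3.782 3.357 -0.193
v 4.007 3.234 0.022
v 4.225 3.267 0.274
v 2.26 -1.513 -2.921
v 2.858 -1.653 -2.706
v 1.76 -2.387 -2.099
v 2.711 -1.356 -2.48
v 2.392 -1.118 -2.422
v 2.022 -1.032 -2.555
v 1.744 -1.129 -2.828
v 1.663 -1.373 -3.136
v 1.81 -1.671 -3.363
v 2.129 -1.908 -3.421
v 2.498 -1.995 -3.288
v 2.776 -1.897 -3.015
v 3.496 1.213 1.714
v 4.25 1.3 2.682
v 3.41 -0.76 1.958
v 4.164 -0.673 2.926
v 3.018 -0.232 2.997
v 3.071 0.988 2.846
v 4.589 -0.448 1.794
v 4.642 0.772 1.643
v 4.925 0.273 2.731
v 3.955 0.407 3.475
v 3.705 0.133 1.165
v 2.735 0.267 1.909
v 3.88 1.43 2.177
v 3.78 -0.89 2.463
v 3.106 -0.63 2.505
v 3.549 -0.579 3.074
v 3.187 1.247 2.273
v 3.631 1.298 2.842
v 2.907 0.397 3.027
v 4.029 -0.758 1.798
v 4.473 -0.707 2.367
v 4.111 1.119 1.566
v 4.554 1.17 2.135
v 4.753 0.143 1.613
v 4.72 0.878 2.775
v 4.67 -0.282 2.918
v 4.92 -0.15 2.252
v 4.951 0.567 2.164
v 4.15 0.956 3.212
v 4.1 -0.204 3.355
v 3.426 0.056 3.397
v 3.457 0.773 3.308
v 4.547 0.353 3.241
v 3.56 0.744 1.285
v 3.51 -0.416 1.428
v 4.203 -0.233 1.332
v 4.234 0.484 1.243
v 2.99 0.822 1.722
v 2.94 -0.338 1.865
v 2.709 -0.027 2.476
v 2.74 0.69 2.388
v 3.113 0.187 1.399
v 1.768 -2.624 0.155
v 2.261 -2.677 0.808
v 0.312 -2.256 1.285
v 2.285 -2.366 0.737
v 2.23 -2.094 0.578
v 2.105 -1.903 0.354
v 1.928 -1.821 0.1
v 1.727 -1.862 -0.145
v 1.533 -2.018 -0.345
v 1.374 -2.267 -0.469
v 1.275 -2.57 -0.498
v 1.251 -2.881 -0.428
v 1.306 -3.153 -0.268
v 1.432 -3.344 -0.045
v 1.608 -3.426 0.209
v 1.809 -3.385 0.455
v 2.004 -3.229 0.655
v 2.163 -2.98 0.779
f 2 1 4
f 2 4 3
f 4 1 5
f 4 5 3
f 5 1 6
f 5 6 3
f 6 1 7
f 6 7 3
f 7 1 8
f 7 8 3
f 8 1 9
f 8 9 3
f 9 1 10
f 9 10 3
f 10 1 11
f 10 11 3
f 11 1 12
f 11 12 3
f 12 1 13
f 12 13 3
f 13 1 14
f 13 14 3
f 14 1 15
f 14 15 3
f 15 1 2
f 15 2 3
f 17 16 19
f 17 19 18
f 19 16 20
f 19 20 18
f 20 16 21
f 20 21 18
f 21 16 22
f 21 22 18
f 22 16 23
f 22 23 18
f 23 16 24
f 23 24 18
f 24 16 25
f 24 25 18
f 25 16 26
f 25 26 18
f 26 16 27
f 26 27 18
f 27 16 17
f 27 17 18
f 28 65 44
f 65 39 68
f 44 68 33
f 65 68 44
f 28 44 40
f 44 33 45
f 40 45 29
f 44 45 40
f 28 40 49
f 40 29 50
f 49 50 35
f 40 50 49
f 28 49 61
f 49 35 64
f 61 64 38
f 49 64 61
f 28 61 65
f 61 38 69
f 65 69 39
f 61 69 65
f 29 45 56
f 45 33 59
f 56 59 37
f 45 59 56
f 33 68 46
f 68 39 67
f 46 67 32
f 68 67 46
f 39 69 66
f 69 38 62
f 66 62 30
f 69 62 66
f 38 64 63
f 64 35 51
f 63 51 34
f 64 51 63
f 35 50 55
f 50 29 52
f 55 52 36
f 50 52 55
f 31 57 43
f 57 37 58
f 43 58 32
f 57 58 43
f 31 43 41
f 43 32 42
f 41 42 30
f 43 42 41
f 31 41 48
f 41 30 47
f 48 47 34
f 41 47 48
f 31 48 53
f 48 34 54
f 53 54 36
f 48 54 53
f 31 53 57
f 53 36 60
f 57 60 37
f 53 60 57
f 32 58 46
f 58 37 59
f 46 59 33
f 58 59 46
f 30 42 66
f 42 32 67
f 66 67 39
f 42 67 66
f 34 47 63
f 47 30 62
f 63 62 38
f 47 62 63
f 36 54 55
f 54 34 51
f 55 51 35
f 54 51 55
f 37 60 56
f 60 36 52
f 56 52 29
f 60 52 56
f 71 70 73
f 71 73 72
f 73 70 74
f 73 74 72
f 74 70 75
f 74 75 72
f 75 70 76
f 75 76 72
f 76 70 77
f 76 77 72
f 77 70 78
f 77 78 72
f 78 70 79
f 78 79 72
f 79 70 80
f 79 80 72
f 80 70 81
f 80 81 72
f 81 70 82
f 81 82 72
f 82 70 83
f 82 83 72
f 83 70 84
f 83 84 72
f 84 70 85
f 84 85 72
f 85 70 86
f 85 86 72
f 86 70 87
f 86 87 72
f 87 70 71
f 87 71 72



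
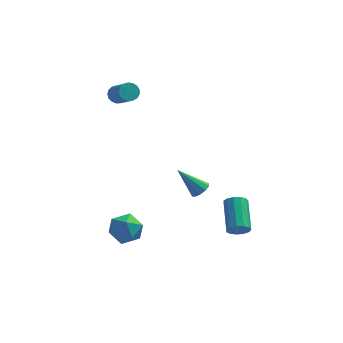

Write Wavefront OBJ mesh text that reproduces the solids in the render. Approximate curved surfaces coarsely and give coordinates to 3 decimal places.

v -2.104 -1.622 -2.692
v -1.397 -2.202 -3.068
v -3.123 -2.138 -3.812
v -2.416 -2.718 -4.188
v -2.805 -2.923 -3.303
v -2.176 -2.605 -2.611
v -2.344 -1.735 -4.269
v -1.715 -1.417 -3.577
v -1.546 -2.272 -4.043
v -1.831 -3.006 -3.445
v -2.689 -1.334 -3.435
v -2.974 -2.068 -2.837
v -3.397 3.842 2.41
v -3.174 3.577 1.944
v -2.44 2.613 2.845
v -2.663 2.878 3.31
v -2.988 3.774 2.004
v -2.254 2.811 2.905
v -2.896 3.987 2.156
v -2.162 3.023 3.057
v -2.919 4.167 2.367
v -2.184 3.203 3.268
v -3.051 4.272 2.587
v -2.316 3.308 3.488
v -3.262 4.279 2.767
v -2.528 3.315 3.668
v -3.505 4.185 2.865
v -2.77 3.221 3.765
v -3.723 4.013 2.858
v -2.988 3.049 3.759
v -3.866 3.802 2.749
v -3.131 2.838 3.65
v -3.902 3.6 2.562
v -3.167 2.636 3.463
v -3.822 3.453 2.34
v -3.088 2.489 3.241
v -3.645 3.396 2.134
v -2.911 2.432 3.035
v -3.411 3.44 1.991
v -2.677 2.476 2.892
v 3.302 -1.512 -3.62
v 3.822 -1.279 -3.891
v 3.537 0.404 -2.99
v 3.018 0.172 -2.72
v 3.553 -1.207 -4.111
v 3.268 0.477 -3.211
v 3.205 -1.231 -4.176
v 2.92 0.452 -3.275
v 2.887 -1.344 -4.064
v 2.603 0.339 -3.164
v 2.702 -1.511 -3.811
v 2.417 0.172 -2.911
v 2.707 -1.678 -3.498
v 2.422 0.006 -2.597
v 2.901 -1.792 -3.223
v 2.617 -0.108 -2.323
v 3.223 -1.817 -3.075
v 2.938 -0.133 -2.174
v 3.569 -1.745 -3.099
v 3.285 -0.062 -2.199
v 3.831 -1.599 -3.289
v 3.547 0.084 -2.389
v 3.925 -1.425 -3.584
v 3.641 0.258 -2.684
v 1.574 -3.566 0.877
v 1.95 -3.309 1.185
v 0.446 -3.434 2.143
v 1.779 -3.073 1.009
v 1.531 -3.026 0.783
v 1.298 -3.184 0.592
v 1.171 -3.489 0.51
v 1.197 -3.823 0.569
v 1.368 -4.058 0.745
v 1.616 -4.106 0.971
v 1.849 -3.947 1.162
v 1.976 -3.643 1.244
f 1 12 6
f 1 6 2
f 1 2 8
f 1 8 11
f 1 11 12
f 2 6 10
f 6 12 5
f 12 11 3
f 11 8 7
f 8 2 9
f 4 10 5
f 4 5 3
f 4 3 7
f 4 7 9
f 4 9 10
f 5 10 6
f 3 5 12
f 7 3 11
f 9 7 8
f 10 9 2
f 14 13 17
f 14 17 15
f 15 17 18
f 15 18 16
f 17 13 19
f 17 19 18
f 18 19 20
f 18 20 16
f 19 13 21
f 19 21 20
f 20 21 22
f 20 22 16
f 21 13 23
f 21 23 22
f 22 23 24
f 22 24 16
f 23 13 25
f 23 25 24
f 24 25 26
f 24 26 16
f 25 13 27
f 25 27 26
f 26 27 28
f 26 28 16
f 27 13 29
f 27 29 28
f 28 29 30
f 28 30 16
f 29 13 31
f 29 31 30
f 30 31 32
f 30 32 16
f 31 13 33
f 31 33 32
f 32 33 34
f 32 34 16
f 33 13 35
f 33 35 34
f 34 35 36
f 34 36 16
f 35 13 37
f 35 37 36
f 36 37 38
f 36 38 16
f 37 13 39
f 37 39 38
f 38 39 40
f 38 40 16
f 39 13 14
f 39 14 40
f 40 14 15
f 40 15 16
f 42 41 45
f 42 45 43
f 43 45 46
f 43 46 44
f 45 41 47
f 45 47 46
f 46 47 48
f 46 48 44
f 47 41 49
f 47 49 48
f 48 49 50
f 48 50 44
f 49 41 51
f 49 51 50
f 50 51 52
f 50 52 44
f 51 41 53
f 51 53 52
f 52 53 54
f 52 54 44
f 53 41 55
f 53 55 54
f 54 55 56
f 54 56 44
f 55 41 57
f 55 57 56
f 56 57 58
f 56 58 44
f 57 41 59
f 57 59 58
f 58 59 60
f 58 60 44
f 59 41 61
f 59 61 60
f 60 61 62
f 60 62 44
f 61 41 63
f 61 63 62
f 62 63 64
f 62 64 44
f 63 41 42
f 63 42 64
f 64 42 43
f 64 43 44
f 66 65 68
f 66 68 67
f 68 65 69
f 68 69 67
f 69 65 70
f 69 70 67
f 70 65 71
f 70 71 67
f 71 65 72
f 71 72 67
f 72 65 73
f 72 73 67
f 73 65 74
f 73 74 67
f 74 65 75
f 74 75 67
f 75 65 76
f 75 76 67
f 76 65 66
f 76 66 67



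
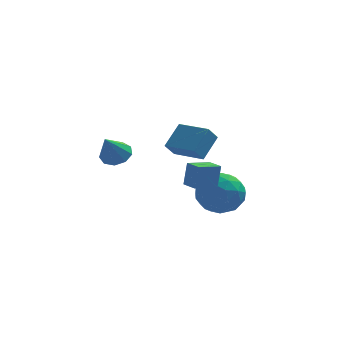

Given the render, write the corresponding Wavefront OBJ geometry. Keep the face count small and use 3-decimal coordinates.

v -0.495 1.148 1.296
v -0.884 0.662 1.987
v 0.087 2.094 2.289
v -0.302 1.609 2.98
v 0.882 0.191 1.4
v 0.493 -0.294 2.091
v 1.464 1.138 2.393
v 1.075 0.652 3.084
v -2.795 -2.028 2.57
v -2.068 -2.237 2.643
v -3.165 -2.892 3.79
v -2.158 -1.807 2.921
v -2.546 -1.48 3.034
v -3.05 -1.41 2.931
v -3.435 -1.628 2.659
v -3.52 -2.034 2.345
v -3.266 -2.437 2.137
v -2.791 -2.648 2.131
v -2.318 -2.569 2.331
v 1.335 2.47 -1.931
v 2.329 1.754 -2.188
v 0.851 1.246 -0.392
v 1.845 0.53 -0.649
v 2.006 1.683 -0.19
v 2.305 2.44 -1.141
v 0.875 0.56 -1.439
v 1.174 1.317 -2.39
v 2.044 0.574 -1.884
v 2.744 1.268 -1.112
v 0.436 1.732 -1.468
v 1.136 2.426 -0.696
v 1.874 2.22 -2.194
v 1.306 0.78 -0.386
v 1.401 1.458 -0.116
v 1.985 1.037 -0.267
v 1.86 2.622 -1.579
v 2.444 2.202 -1.73
v 2.255 2.16 -0.556
v 0.736 0.798 -0.85
v 1.32 0.378 -1.001
v 1.195 1.963 -2.313
v 1.779 1.542 -2.464
v 0.925 0.84 -2.024
v 2.291 1.105 -2.167
v 2.007 0.386 -1.263
v 1.437 0.404 -1.727
v 1.612 0.848 -2.285
v 2.702 1.513 -1.713
v 2.418 0.794 -0.809
v 2.513 1.471 -0.539
v 2.688 1.916 -1.098
v 2.535 0.82 -1.535
v 0.762 2.206 -1.771
v 0.478 1.487 -0.867
v 0.492 1.084 -1.482
v 0.667 1.529 -2.041
v 1.173 2.614 -1.317
v 0.889 1.895 -0.413
v 1.568 2.152 -0.295
v 1.743 2.596 -0.853
v 0.645 2.18 -1.045
v 0.001 0.088 -0.139
v 0.148 0.304 1.094
v 0.976 0.847 -0.387
v 1.123 1.062 0.845
v 0.537 -0.582 -0.085
v 0.684 -0.367 1.147
v 1.512 0.176 -0.334
v 1.659 0.392 0.899
v 1.069 3.476 -2.3
v 1.324 3.059 -2.047
v 1.486 3.788 -1.008
v 1.231 4.204 -1.26
v 1.489 3.157 -2.142
v 1.651 3.886 -1.103
v 1.59 3.305 -2.261
v 1.752 4.033 -1.222
v 1.612 3.478 -2.386
v 1.774 4.207 -1.346
v 1.551 3.651 -2.498
v 1.713 4.379 -1.458
v 1.417 3.797 -2.579
v 1.579 4.526 -1.54
v 1.23 3.894 -2.618
v 1.392 4.623 -1.579
v 1.018 3.928 -2.609
v 1.18 4.657 -1.569
v 0.814 3.892 -2.552
v 0.976 4.621 -1.513
v 0.649 3.794 -2.457
v 0.811 4.523 -1.418
v 0.548 3.647 -2.338
v 0.71 4.375 -1.299
v 0.526 3.473 -2.214
v 0.688 4.202 -1.174
v 0.587 3.301 -2.102
v 0.749 4.029 -1.062
v 0.721 3.154 -2.02
v 0.883 3.883 -0.981
v 0.908 3.057 -1.981
v 1.07 3.786 -0.942
v 1.12 3.023 -1.991
v 1.282 3.752 -0.951
f 2 4 1
f 5 2 1
f 1 4 3
f 3 5 1
f 2 8 4
f 6 2 5
f 6 8 2
f 4 8 3
f 7 5 3
f 3 8 7
f 7 6 5
f 8 6 7
f 10 9 12
f 10 12 11
f 12 9 13
f 12 13 11
f 13 9 14
f 13 14 11
f 14 9 15
f 14 15 11
f 15 9 16
f 15 16 11
f 16 9 17
f 16 17 11
f 17 9 18
f 17 18 11
f 18 9 19
f 18 19 11
f 19 9 10
f 19 10 11
f 20 57 36
f 57 31 60
f 36 60 25
f 57 60 36
f 20 36 32
f 36 25 37
f 32 37 21
f 36 37 32
f 20 32 41
f 32 21 42
f 41 42 27
f 32 42 41
f 20 41 53
f 41 27 56
f 53 56 30
f 41 56 53
f 20 53 57
f 53 30 61
f 57 61 31
f 53 61 57
f 21 37 48
f 37 25 51
f 48 51 29
f 37 51 48
f 25 60 38
f 60 31 59
f 38 59 24
f 60 59 38
f 31 61 58
f 61 30 54
f 58 54 22
f 61 54 58
f 30 56 55
f 56 27 43
f 55 43 26
f 56 43 55
f 27 42 47
f 42 21 44
f 47 44 28
f 42 44 47
f 23 49 35
f 49 29 50
f 35 50 24
f 49 50 35
f 23 35 33
f 35 24 34
f 33 34 22
f 35 34 33
f 23 33 40
f 33 22 39
f 40 39 26
f 33 39 40
f 23 40 45
f 40 26 46
f 45 46 28
f 40 46 45
f 23 45 49
f 45 28 52
f 49 52 29
f 45 52 49
f 24 50 38
f 50 29 51
f 38 51 25
f 50 51 38
f 22 34 58
f 34 24 59
f 58 59 31
f 34 59 58
f 26 39 55
f 39 22 54
f 55 54 30
f 39 54 55
f 28 46 47
f 46 26 43
f 47 43 27
f 46 43 47
f 29 52 48
f 52 28 44
f 48 44 21
f 52 44 48
f 63 65 62
f 66 63 62
f 62 65 64
f 64 66 62
f 63 69 65
f 67 63 66
f 67 69 63
f 65 69 64
f 68 66 64
f 64 69 68
f 68 67 66
f 69 67 68
f 71 70 74
f 71 74 72
f 72 74 75
f 72 75 73
f 74 70 76
f 74 76 75
f 75 76 77
f 75 77 73
f 76 70 78
f 76 78 77
f 77 78 79
f 77 79 73
f 78 70 80
f 78 80 79
f 79 80 81
f 79 81 73
f 80 70 82
f 80 82 81
f 81 82 83
f 81 83 73
f 82 70 84
f 82 84 83
f 83 84 85
f 83 85 73
f 84 70 86
f 84 86 85
f 85 86 87
f 85 87 73
f 86 70 88
f 86 88 87
f 87 88 89
f 87 89 73
f 88 70 90
f 88 90 89
f 89 90 91
f 89 91 73
f 90 70 92
f 90 92 91
f 91 92 93
f 91 93 73
f 92 70 94
f 92 94 93
f 93 94 95
f 93 95 73
f 94 70 96
f 94 96 95
f 95 96 97
f 95 97 73
f 96 70 98
f 96 98 97
f 97 98 99
f 97 99 73
f 98 70 100
f 98 100 99
f 99 100 101
f 99 101 73
f 100 70 102
f 100 102 101
f 101 102 103
f 101 103 73
f 102 70 71
f 102 71 103
f 103 71 72
f 103 72 73



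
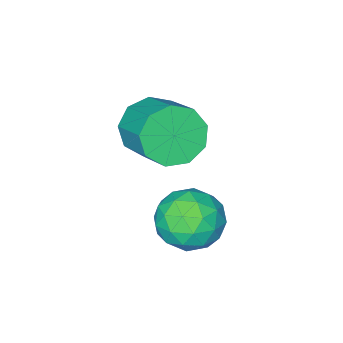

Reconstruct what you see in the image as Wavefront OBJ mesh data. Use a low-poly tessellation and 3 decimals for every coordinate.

v -3.468 -1.621 -1.431
v -2.866 -1.282 -2.274
v -2.469 0.259 -1.371
v -3.072 -0.079 -0.529
v -3.571 -1.053 -2.356
v -3.174 0.489 -1.453
v -4.228 -1.089 -2.005
v -3.831 0.452 -1.102
v -4.529 -1.374 -1.386
v -4.132 0.167 -0.483
v -4.335 -1.775 -0.788
v -3.938 -0.233 0.115
v -3.735 -2.103 -0.491
v -3.338 -0.562 0.412
v -3.01 -2.206 -0.634
v -2.613 -0.664 0.269
v -2.5 -2.035 -1.15
v -2.103 -0.493 -0.247
v -2.443 -1.67 -1.798
v -2.046 -0.129 -0.895
v -3.141 2.059 -2.252
v -2.512 2.654 -2.969
v -2.008 0.646 -2.431
v -1.379 1.241 -3.148
v -1.412 1.525 -2.06
v -2.112 2.398 -1.95
v -2.408 0.902 -3.45
v -3.108 1.775 -3.34
v -2.059 1.939 -3.71
v -1.443 2.324 -2.851
v -3.077 0.976 -2.549
v -2.461 1.361 -1.69
v -2.926 2.481 -2.595
v -1.594 0.819 -2.805
v -1.613 0.986 -2.166
v -1.243 1.336 -2.587
v -2.691 2.33 -1.995
v -2.321 2.68 -2.417
v -1.674 2.016 -1.883
v -2.199 0.62 -2.983
v -1.829 0.97 -3.405
v -3.277 1.964 -2.813
v -2.907 2.314 -3.234
v -2.846 1.284 -3.517
v -2.29 2.41 -3.452
v -1.624 1.58 -3.557
v -2.229 1.38 -3.735
v -2.641 1.893 -3.67
v -1.928 2.637 -2.947
v -1.262 1.806 -3.052
v -1.281 1.973 -2.413
v -1.693 2.486 -2.348
v -1.662 2.216 -3.383
v -3.258 1.494 -2.348
v -2.592 0.663 -2.453
v -2.827 0.814 -3.052
v -3.239 1.327 -2.987
v -2.896 1.72 -1.843
v -2.23 0.89 -1.948
v -1.879 1.407 -1.73
v -2.291 1.92 -1.665
v -2.858 1.084 -2.017
f 2 1 5
f 2 5 3
f 3 5 6
f 3 6 4
f 5 1 7
f 5 7 6
f 6 7 8
f 6 8 4
f 7 1 9
f 7 9 8
f 8 9 10
f 8 10 4
f 9 1 11
f 9 11 10
f 10 11 12
f 10 12 4
f 11 1 13
f 11 13 12
f 12 13 14
f 12 14 4
f 13 1 15
f 13 15 14
f 14 15 16
f 14 16 4
f 15 1 17
f 15 17 16
f 16 17 18
f 16 18 4
f 17 1 19
f 17 19 18
f 18 19 20
f 18 20 4
f 19 1 2
f 19 2 20
f 20 2 3
f 20 3 4
f 21 58 37
f 58 32 61
f 37 61 26
f 58 61 37
f 21 37 33
f 37 26 38
f 33 38 22
f 37 38 33
f 21 33 42
f 33 22 43
f 42 43 28
f 33 43 42
f 21 42 54
f 42 28 57
f 54 57 31
f 42 57 54
f 21 54 58
f 54 31 62
f 58 62 32
f 54 62 58
f 22 38 49
f 38 26 52
f 49 52 30
f 38 52 49
f 26 61 39
f 61 32 60
f 39 60 25
f 61 60 39
f 32 62 59
f 62 31 55
f 59 55 23
f 62 55 59
f 31 57 56
f 57 28 44
f 56 44 27
f 57 44 56
f 28 43 48
f 43 22 45
f 48 45 29
f 43 45 48
f 24 50 36
f 50 30 51
f 36 51 25
f 50 51 36
f 24 36 34
f 36 25 35
f 34 35 23
f 36 35 34
f 24 34 41
f 34 23 40
f 41 40 27
f 34 40 41
f 24 41 46
f 41 27 47
f 46 47 29
f 41 47 46
f 24 46 50
f 46 29 53
f 50 53 30
f 46 53 50
f 25 51 39
f 51 30 52
f 39 52 26
f 51 52 39
f 23 35 59
f 35 25 60
f 59 60 32
f 35 60 59
f 27 40 56
f 40 23 55
f 56 55 31
f 40 55 56
f 29 47 48
f 47 27 44
f 48 44 28
f 47 44 48
f 30 53 49
f 53 29 45
f 49 45 22
f 53 45 49



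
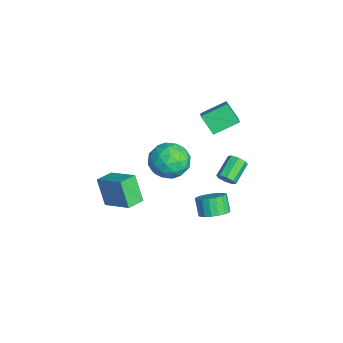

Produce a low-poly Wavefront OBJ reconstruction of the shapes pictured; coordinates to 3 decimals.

v -2.681 3.048 -2.706
v -2.35 3.025 -2.206
v -3.368 3.848 -1.494
v -3.699 3.872 -1.994
v -2.244 3.385 -2.47
v -3.261 4.208 -1.758
v -2.394 3.548 -2.873
v -3.411 4.371 -2.161
v -2.712 3.418 -3.177
v -3.729 4.242 -2.465
v -3.012 3.072 -3.206
v -4.03 3.895 -2.494
v -3.119 2.712 -2.942
v -4.136 3.535 -2.23
v -2.969 2.549 -2.539
v -3.986 3.372 -1.827
v -2.651 2.678 -2.235
v -3.668 3.502 -1.523
v -1.554 2.082 2.666
v -2.235 1.513 3.657
v -1.777 3.508 3.332
v -2.458 2.939 4.323
v -0.622 1.961 3.237
v -1.303 1.392 4.228
v -0.845 3.387 3.903
v -1.526 2.818 4.894
v -0.932 0.674 0.582
v 0.073 0.349 1.192
v -1.773 -1.049 1.048
v -0.768 -1.374 1.658
v -1.479 -0.481 2.086
v -0.959 0.585 1.798
v -0.741 -1.285 0.442
v -0.221 -0.219 0.154
v 0.191 -0.862 1.106
v -0.265 -0.365 2.122
v -1.435 -0.335 0.118
v -1.891 0.162 1.134
v -0.356 0.663 0.846
v -1.344 -1.363 1.394
v -1.762 -0.838 1.645
v -1.171 -1.029 2.004
v -0.962 0.802 1.202
v -0.372 0.61 1.561
v -1.284 0.123 2.086
v -1.328 -1.31 0.679
v -0.738 -1.502 1.038
v -0.529 0.329 0.236
v 0.062 0.138 0.595
v -0.416 -0.823 0.154
v 0.304 -0.24 1.154
v -0.19 -1.253 1.428
v -0.174 -1.2 0.713
v 0.132 -0.574 0.544
v 0.036 0.052 1.751
v -0.458 -0.961 2.025
v -0.876 -0.435 2.277
v -0.571 0.191 2.107
v 0.106 -0.659 1.7
v -1.242 0.261 0.215
v -1.736 -0.752 0.489
v -1.129 -0.891 0.133
v -0.824 -0.265 -0.037
v -1.51 0.553 0.812
v -2.004 -0.46 1.086
v -1.832 -0.126 1.696
v -1.526 0.5 1.527
v -1.806 -0.041 0.54
v -0.493 2.062 -3.52
v 0.203 1.81 -3.063
v -0.451 1.706 -2.123
v -1.147 1.958 -2.58
v 0.206 2.195 -3.019
v -0.449 2.091 -2.079
v 0.07 2.553 -3.074
v -0.584 2.449 -2.134
v -0.177 2.814 -3.217
v -0.832 2.71 -2.277
v -0.487 2.926 -3.421
v -1.142 2.822 -2.481
v -0.798 2.867 -3.644
v -1.453 2.763 -2.704
v -1.049 2.648 -3.842
v -1.703 2.545 -2.902
v -1.189 2.314 -3.977
v -1.843 2.21 -3.037
v -1.191 1.929 -4.021
v -1.846 1.825 -3.081
v -1.056 1.571 -3.966
v -1.71 1.467 -3.026
v -0.808 1.31 -3.823
v -1.463 1.206 -2.883
v -0.498 1.198 -3.619
v -1.153 1.094 -2.679
v -0.187 1.257 -3.396
v -0.842 1.153 -2.456
v 0.063 1.475 -3.198
v -0.591 1.372 -2.258
v 0.968 -3.982 -0.494
v 0.265 -4.313 1.04
v 0.33 -3.157 -0.609
v -0.374 -3.487 0.925
v 2.254 -2.873 0.335
v 1.55 -3.203 1.869
v 1.615 -2.047 0.22
v 0.912 -2.378 1.754
f 2 1 5
f 2 5 3
f 3 5 6
f 3 6 4
f 5 1 7
f 5 7 6
f 6 7 8
f 6 8 4
f 7 1 9
f 7 9 8
f 8 9 10
f 8 10 4
f 9 1 11
f 9 11 10
f 10 11 12
f 10 12 4
f 11 1 13
f 11 13 12
f 12 13 14
f 12 14 4
f 13 1 15
f 13 15 14
f 14 15 16
f 14 16 4
f 15 1 17
f 15 17 16
f 16 17 18
f 16 18 4
f 17 1 2
f 17 2 18
f 18 2 3
f 18 3 4
f 20 22 19
f 23 20 19
f 19 22 21
f 21 23 19
f 20 26 22
f 24 20 23
f 24 26 20
f 22 26 21
f 25 23 21
f 21 26 25
f 25 24 23
f 26 24 25
f 27 64 43
f 64 38 67
f 43 67 32
f 64 67 43
f 27 43 39
f 43 32 44
f 39 44 28
f 43 44 39
f 27 39 48
f 39 28 49
f 48 49 34
f 39 49 48
f 27 48 60
f 48 34 63
f 60 63 37
f 48 63 60
f 27 60 64
f 60 37 68
f 64 68 38
f 60 68 64
f 28 44 55
f 44 32 58
f 55 58 36
f 44 58 55
f 32 67 45
f 67 38 66
f 45 66 31
f 67 66 45
f 38 68 65
f 68 37 61
f 65 61 29
f 68 61 65
f 37 63 62
f 63 34 50
f 62 50 33
f 63 50 62
f 34 49 54
f 49 28 51
f 54 51 35
f 49 51 54
f 30 56 42
f 56 36 57
f 42 57 31
f 56 57 42
f 30 42 40
f 42 31 41
f 40 41 29
f 42 41 40
f 30 40 47
f 40 29 46
f 47 46 33
f 40 46 47
f 30 47 52
f 47 33 53
f 52 53 35
f 47 53 52
f 30 52 56
f 52 35 59
f 56 59 36
f 52 59 56
f 31 57 45
f 57 36 58
f 45 58 32
f 57 58 45
f 29 41 65
f 41 31 66
f 65 66 38
f 41 66 65
f 33 46 62
f 46 29 61
f 62 61 37
f 46 61 62
f 35 53 54
f 53 33 50
f 54 50 34
f 53 50 54
f 36 59 55
f 59 35 51
f 55 51 28
f 59 51 55
f 70 69 73
f 70 73 71
f 71 73 74
f 71 74 72
f 73 69 75
f 73 75 74
f 74 75 76
f 74 76 72
f 75 69 77
f 75 77 76
f 76 77 78
f 76 78 72
f 77 69 79
f 77 79 78
f 78 79 80
f 78 80 72
f 79 69 81
f 79 81 80
f 80 81 82
f 80 82 72
f 81 69 83
f 81 83 82
f 82 83 84
f 82 84 72
f 83 69 85
f 83 85 84
f 84 85 86
f 84 86 72
f 85 69 87
f 85 87 86
f 86 87 88
f 86 88 72
f 87 69 89
f 87 89 88
f 88 89 90
f 88 90 72
f 89 69 91
f 89 91 90
f 90 91 92
f 90 92 72
f 91 69 93
f 91 93 92
f 92 93 94
f 92 94 72
f 93 69 95
f 93 95 94
f 94 95 96
f 94 96 72
f 95 69 97
f 95 97 96
f 96 97 98
f 96 98 72
f 97 69 70
f 97 70 98
f 98 70 71
f 98 71 72
f 100 102 99
f 103 100 99
f 99 102 101
f 101 103 99
f 100 106 102
f 104 100 103
f 104 106 100
f 102 106 101
f 105 103 101
f 101 106 105
f 105 104 103
f 106 104 105



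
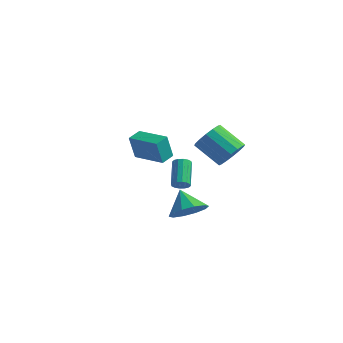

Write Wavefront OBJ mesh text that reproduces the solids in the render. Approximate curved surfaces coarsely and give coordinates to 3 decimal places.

v 1.596 -4.104 1.912
v 2.441 -3.969 2.571
v 0.704 -3.476 2.928
v 2.389 -3.424 2.189
v 2.033 -3.139 1.701
v 1.511 -3.222 1.294
v 1.021 -3.642 1.123
v 0.751 -4.238 1.253
v 0.803 -4.783 1.636
v 1.158 -5.068 2.124
v 1.681 -4.985 2.531
v 2.171 -4.565 2.702
v -0.707 -0.917 1.486
v -0.498 -1.138 1.92
v -1.144 0.116 2.869
v -1.353 0.337 2.434
v -0.304 -0.967 1.827
v -0.951 0.286 2.775
v -0.218 -0.784 1.642
v -0.865 0.47 2.591
v -0.263 -0.635 1.416
v -0.91 0.618 2.365
v -0.427 -0.563 1.208
v -1.073 0.691 2.157
v -0.666 -0.585 1.075
v -1.312 0.669 2.023
v -0.916 -0.696 1.051
v -1.562 0.558 2
v -1.109 -0.866 1.145
v -1.756 0.387 2.093
v -1.195 -1.05 1.329
v -1.842 0.204 2.278
v -1.15 -1.198 1.555
v -1.797 0.055 2.504
v -0.987 -1.271 1.763
v -1.633 -0.017 2.712
v -0.748 -1.249 1.897
v -1.394 0.005 2.845
v -4.57 0.76 1.704
v -4.815 0.53 3.238
v -4.44 1.657 1.859
v -4.685 1.428 3.393
v -2.615 0.432 1.967
v -2.86 0.203 3.501
v -2.485 1.33 2.122
v -2.73 1.1 3.656
v 0.368 2.825 2.248
v 0.885 2.481 3.032
v -0.711 2.552 4.116
v -1.228 2.895 3.332
v 0.926 2.997 3.06
v -0.669 3.067 4.143
v 0.818 3.466 2.87
v -0.777 3.536 3.953
v 0.589 3.763 2.513
v -1.006 3.834 3.597
v 0.301 3.809 2.086
v -1.295 3.88 3.169
v 0.031 3.591 1.702
v -1.565 3.662 2.785
v -0.149 3.168 1.464
v -1.745 3.239 2.548
v -0.191 2.653 1.437
v -1.786 2.723 2.52
v -0.083 2.184 1.627
v -1.678 2.254 2.71
v 0.146 1.886 1.983
v -1.449 1.957 3.067
v 0.435 1.84 2.411
v -1.161 1.911 3.494
v 0.705 2.058 2.795
v -0.891 2.129 3.878
f 2 1 4
f 2 4 3
f 4 1 5
f 4 5 3
f 5 1 6
f 5 6 3
f 6 1 7
f 6 7 3
f 7 1 8
f 7 8 3
f 8 1 9
f 8 9 3
f 9 1 10
f 9 10 3
f 10 1 11
f 10 11 3
f 11 1 12
f 11 12 3
f 12 1 2
f 12 2 3
f 14 13 17
f 14 17 15
f 15 17 18
f 15 18 16
f 17 13 19
f 17 19 18
f 18 19 20
f 18 20 16
f 19 13 21
f 19 21 20
f 20 21 22
f 20 22 16
f 21 13 23
f 21 23 22
f 22 23 24
f 22 24 16
f 23 13 25
f 23 25 24
f 24 25 26
f 24 26 16
f 25 13 27
f 25 27 26
f 26 27 28
f 26 28 16
f 27 13 29
f 27 29 28
f 28 29 30
f 28 30 16
f 29 13 31
f 29 31 30
f 30 31 32
f 30 32 16
f 31 13 33
f 31 33 32
f 32 33 34
f 32 34 16
f 33 13 35
f 33 35 34
f 34 35 36
f 34 36 16
f 35 13 37
f 35 37 36
f 36 37 38
f 36 38 16
f 37 13 14
f 37 14 38
f 38 14 15
f 38 15 16
f 40 42 39
f 43 40 39
f 39 42 41
f 41 43 39
f 40 46 42
f 44 40 43
f 44 46 40
f 42 46 41
f 45 43 41
f 41 46 45
f 45 44 43
f 46 44 45
f 48 47 51
f 48 51 49
f 49 51 52
f 49 52 50
f 51 47 53
f 51 53 52
f 52 53 54
f 52 54 50
f 53 47 55
f 53 55 54
f 54 55 56
f 54 56 50
f 55 47 57
f 55 57 56
f 56 57 58
f 56 58 50
f 57 47 59
f 57 59 58
f 58 59 60
f 58 60 50
f 59 47 61
f 59 61 60
f 60 61 62
f 60 62 50
f 61 47 63
f 61 63 62
f 62 63 64
f 62 64 50
f 63 47 65
f 63 65 64
f 64 65 66
f 64 66 50
f 65 47 67
f 65 67 66
f 66 67 68
f 66 68 50
f 67 47 69
f 67 69 68
f 68 69 70
f 68 70 50
f 69 47 71
f 69 71 70
f 70 71 72
f 70 72 50
f 71 47 48
f 71 48 72
f 72 48 49
f 72 49 50



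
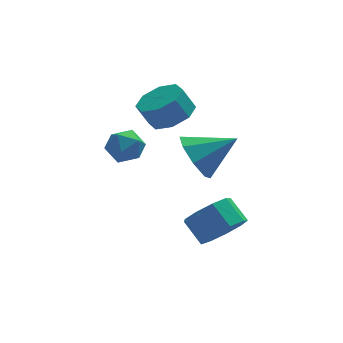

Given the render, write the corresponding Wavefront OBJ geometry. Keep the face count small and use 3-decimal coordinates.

v -3.296 0.065 0.391
v -2.945 0.541 -0.162
v -2.115 -0.281 0.842
v -1.764 0.195 0.289
v -2.179 0.524 0.901
v -2.909 0.738 0.623
v -2.151 -0.478 0.057
v -2.881 -0.264 -0.221
v -2.238 0.206 -0.368
v -2.255 0.825 0.153
v -2.805 -0.565 0.527
v -2.822 0.054 1.048
v -0.328 -1.382 0.391
v 0.119 -1.847 -0.463
v 1.168 -1.518 1.249
v 0.198 -1.032 -0.472
v -0.031 -0.422 0.025
v -0.435 -0.375 0.736
v -0.776 -0.918 1.245
v -0.854 -1.733 1.254
v -0.625 -2.343 0.758
v -0.222 -2.39 0.047
v -0.756 0.308 1.604
v -0.025 0.825 1.92
v -0.492 0.929 2.832
v -1.224 0.412 2.516
v -0.54 1.233 1.609
v -1.007 1.337 2.522
v -1.182 1.099 1.296
v -1.649 1.203 2.208
v -1.575 0.502 1.163
v -2.042 0.606 2.075
v -1.488 -0.209 1.288
v -1.955 -0.105 2.2
v -0.973 -0.617 1.598
v -1.44 -0.513 2.511
v -0.331 -0.483 1.912
v -0.798 -0.379 2.824
v 0.062 0.114 2.045
v -0.405 0.218 2.957
v 0.112 -3.874 -1.885
v 1.003 -3.688 -1.55
v 0.579 -2.899 -0.861
v -0.312 -3.086 -1.195
v 0.871 -3.301 -2.073
v 0.448 -2.513 -1.384
v 0.384 -3.183 -2.508
v -0.039 -2.394 -1.818
v -0.23 -3.388 -2.651
v -0.654 -2.599 -1.962
v -0.685 -3.82 -2.436
v -1.108 -3.032 -1.746
v -0.767 -4.278 -1.962
v -1.19 -3.49 -1.273
v -0.438 -4.547 -1.453
v -0.861 -3.758 -0.763
v 0.149 -4.501 -1.145
v -0.275 -3.712 -0.456
v 0.718 -4.162 -1.184
v 0.294 -3.373 -0.494
f 1 12 6
f 1 6 2
f 1 2 8
f 1 8 11
f 1 11 12
f 2 6 10
f 6 12 5
f 12 11 3
f 11 8 7
f 8 2 9
f 4 10 5
f 4 5 3
f 4 3 7
f 4 7 9
f 4 9 10
f 5 10 6
f 3 5 12
f 7 3 11
f 9 7 8
f 10 9 2
f 14 13 16
f 14 16 15
f 16 13 17
f 16 17 15
f 17 13 18
f 17 18 15
f 18 13 19
f 18 19 15
f 19 13 20
f 19 20 15
f 20 13 21
f 20 21 15
f 21 13 22
f 21 22 15
f 22 13 14
f 22 14 15
f 24 23 27
f 24 27 25
f 25 27 28
f 25 28 26
f 27 23 29
f 27 29 28
f 28 29 30
f 28 30 26
f 29 23 31
f 29 31 30
f 30 31 32
f 30 32 26
f 31 23 33
f 31 33 32
f 32 33 34
f 32 34 26
f 33 23 35
f 33 35 34
f 34 35 36
f 34 36 26
f 35 23 37
f 35 37 36
f 36 37 38
f 36 38 26
f 37 23 39
f 37 39 38
f 38 39 40
f 38 40 26
f 39 23 24
f 39 24 40
f 40 24 25
f 40 25 26
f 42 41 45
f 42 45 43
f 43 45 46
f 43 46 44
f 45 41 47
f 45 47 46
f 46 47 48
f 46 48 44
f 47 41 49
f 47 49 48
f 48 49 50
f 48 50 44
f 49 41 51
f 49 51 50
f 50 51 52
f 50 52 44
f 51 41 53
f 51 53 52
f 52 53 54
f 52 54 44
f 53 41 55
f 53 55 54
f 54 55 56
f 54 56 44
f 55 41 57
f 55 57 56
f 56 57 58
f 56 58 44
f 57 41 59
f 57 59 58
f 58 59 60
f 58 60 44
f 59 41 42
f 59 42 60
f 60 42 43
f 60 43 44



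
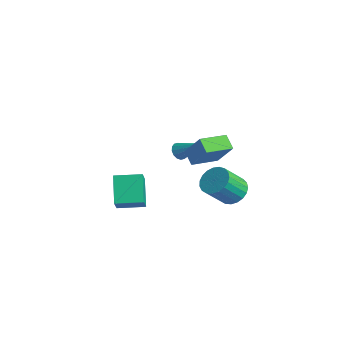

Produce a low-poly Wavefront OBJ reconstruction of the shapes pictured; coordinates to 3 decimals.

v -3.36 -1.342 -3.736
v -2.663 -1.917 -2.746
v -4.511 -0.662 -2.532
v -3.815 -1.237 -1.541
v -2.505 -0.103 -3.619
v -1.809 -0.678 -2.628
v -3.657 0.577 -2.414
v -2.96 0.002 -1.424
v -2.479 1.927 -0.135
v -2.11 1.776 -0.513
v -1.081 2.613 0.955
v -2.184 2.041 -0.585
v -2.337 2.276 -0.536
v -2.529 2.417 -0.379
v -2.707 2.427 -0.157
v -2.824 2.303 0.071
v -2.848 2.078 0.244
v -2.774 1.813 0.316
v -2.62 1.578 0.267
v -2.429 1.437 0.11
v -2.251 1.427 -0.112
v -2.134 1.551 -0.34
v 2.628 1.642 -0.094
v 3.176 1.144 -0.55
v 3.161 0.02 0.658
v 2.612 0.518 1.114
v 3.403 1.349 -0.357
v 3.388 0.225 0.851
v 3.497 1.604 -0.118
v 3.481 0.48 1.09
v 3.439 1.866 0.125
v 3.424 0.742 1.333
v 3.242 2.089 0.33
v 3.226 0.965 1.538
v 2.938 2.235 0.462
v 2.923 1.111 1.67
v 2.581 2.278 0.498
v 2.565 1.154 1.705
v 2.232 2.212 0.431
v 2.216 1.088 1.639
v 1.951 2.046 0.274
v 1.935 0.922 1.482
v 1.787 1.811 0.053
v 1.772 0.687 1.261
v 1.769 1.547 -0.193
v 1.753 0.423 1.014
v 1.899 1.299 -0.423
v 1.883 0.175 0.785
v 2.155 1.11 -0.595
v 2.14 -0.014 0.613
v 2.493 1.014 -0.68
v 2.478 -0.11 0.528
v 2.854 1.026 -0.665
v 2.839 -0.098 0.543
v 1.868 -0.695 3.233
v 2.876 -0.529 4.592
v 1.928 0.796 3.006
v 2.936 0.963 4.365
v 2.584 -0.803 2.715
v 3.592 -0.636 4.074
v 2.644 0.689 2.488
v 3.652 0.855 3.847
f 2 4 1
f 5 2 1
f 1 4 3
f 3 5 1
f 2 8 4
f 6 2 5
f 6 8 2
f 4 8 3
f 7 5 3
f 3 8 7
f 7 6 5
f 8 6 7
f 10 9 12
f 10 12 11
f 12 9 13
f 12 13 11
f 13 9 14
f 13 14 11
f 14 9 15
f 14 15 11
f 15 9 16
f 15 16 11
f 16 9 17
f 16 17 11
f 17 9 18
f 17 18 11
f 18 9 19
f 18 19 11
f 19 9 20
f 19 20 11
f 20 9 21
f 20 21 11
f 21 9 22
f 21 22 11
f 22 9 10
f 22 10 11
f 24 23 27
f 24 27 25
f 25 27 28
f 25 28 26
f 27 23 29
f 27 29 28
f 28 29 30
f 28 30 26
f 29 23 31
f 29 31 30
f 30 31 32
f 30 32 26
f 31 23 33
f 31 33 32
f 32 33 34
f 32 34 26
f 33 23 35
f 33 35 34
f 34 35 36
f 34 36 26
f 35 23 37
f 35 37 36
f 36 37 38
f 36 38 26
f 37 23 39
f 37 39 38
f 38 39 40
f 38 40 26
f 39 23 41
f 39 41 40
f 40 41 42
f 40 42 26
f 41 23 43
f 41 43 42
f 42 43 44
f 42 44 26
f 43 23 45
f 43 45 44
f 44 45 46
f 44 46 26
f 45 23 47
f 45 47 46
f 46 47 48
f 46 48 26
f 47 23 49
f 47 49 48
f 48 49 50
f 48 50 26
f 49 23 51
f 49 51 50
f 50 51 52
f 50 52 26
f 51 23 53
f 51 53 52
f 52 53 54
f 52 54 26
f 53 23 24
f 53 24 54
f 54 24 25
f 54 25 26
f 56 58 55
f 59 56 55
f 55 58 57
f 57 59 55
f 56 62 58
f 60 56 59
f 60 62 56
f 58 62 57
f 61 59 57
f 57 62 61
f 61 60 59
f 62 60 61

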